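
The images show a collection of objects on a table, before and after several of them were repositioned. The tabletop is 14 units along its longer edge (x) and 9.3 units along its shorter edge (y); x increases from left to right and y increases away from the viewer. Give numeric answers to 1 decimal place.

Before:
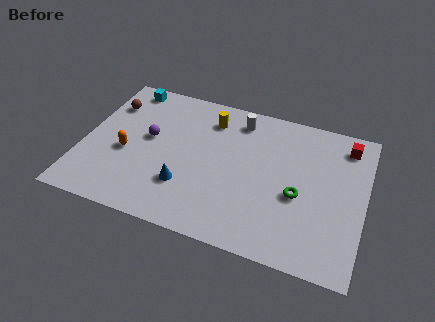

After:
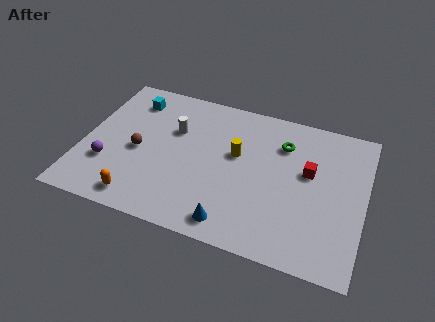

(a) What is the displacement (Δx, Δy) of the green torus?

(-1.0, 3.0)

From the two frames, the green torus sits at roughly (10.8, 3.9) before and (9.8, 6.9) after.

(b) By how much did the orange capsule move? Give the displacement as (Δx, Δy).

(1.0, -2.7)

The orange capsule was at about (2.2, 3.9) and moved to about (3.2, 1.2).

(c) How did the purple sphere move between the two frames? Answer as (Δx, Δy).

(-1.8, -2.3)

The purple sphere started near (3.2, 5.2) and ended near (1.4, 2.9).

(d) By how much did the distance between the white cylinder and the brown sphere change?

-4.1

They were about 6.6 units apart before and 2.5 after — 4.1 units closer together.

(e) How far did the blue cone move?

2.9

From (5.3, 2.7) to (7.8, 1.2), the blue cone covered √(2.5² + 1.5²) ≈ 2.9 units.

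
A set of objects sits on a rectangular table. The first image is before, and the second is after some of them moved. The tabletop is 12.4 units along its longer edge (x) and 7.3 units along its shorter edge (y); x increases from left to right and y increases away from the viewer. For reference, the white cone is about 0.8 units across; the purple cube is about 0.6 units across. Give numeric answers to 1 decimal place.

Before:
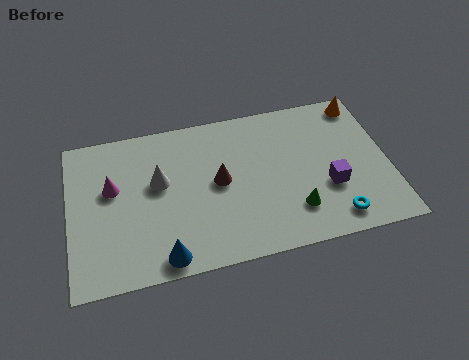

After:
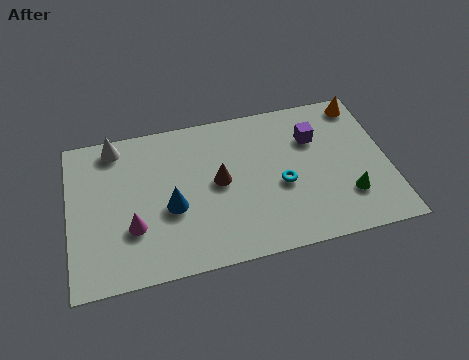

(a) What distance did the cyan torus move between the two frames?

2.8

From (10.1, 1.1) to (8.2, 3.1), the cyan torus covered √(1.9² + 2.0²) ≈ 2.8 units.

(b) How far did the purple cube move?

2.5

The purple cube was near (10.0, 2.6) before and (9.6, 5.1) after, so it travelled √(0.4² + 2.5²) ≈ 2.5 units.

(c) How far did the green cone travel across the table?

2.1

The green cone moved from about (8.6, 1.8) to (10.7, 2.0), a distance of √(2.1² + 0.2²) ≈ 2.1.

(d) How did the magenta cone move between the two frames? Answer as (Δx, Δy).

(0.7, -2.0)

From the two frames, the magenta cone sits at roughly (1.7, 4.4) before and (2.4, 2.4) after.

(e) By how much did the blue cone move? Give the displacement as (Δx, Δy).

(0.4, 2.2)

The blue cone was at about (3.5, 0.8) and moved to about (3.9, 3.0).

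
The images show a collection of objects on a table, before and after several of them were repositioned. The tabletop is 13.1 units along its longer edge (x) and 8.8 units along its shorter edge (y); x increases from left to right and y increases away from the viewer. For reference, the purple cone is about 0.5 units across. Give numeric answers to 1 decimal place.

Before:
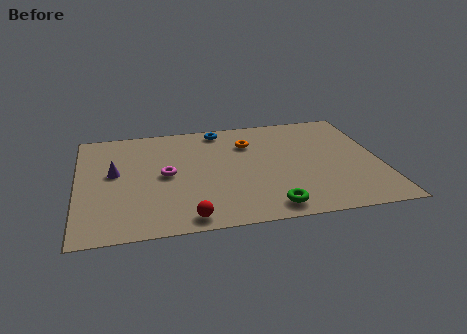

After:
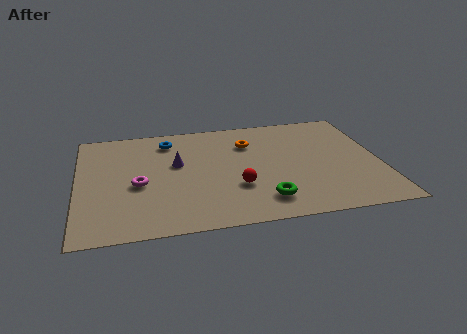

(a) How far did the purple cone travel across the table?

2.7

From (1.6, 4.9) to (4.3, 5.2), the purple cone covered √(2.7² + 0.3²) ≈ 2.7 units.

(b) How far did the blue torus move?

2.4

The blue torus was near (6.3, 7.8) before and (4.0, 7.2) after, so it travelled √(2.3² + 0.6²) ≈ 2.4 units.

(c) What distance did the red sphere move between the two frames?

3.0

The red sphere moved from about (4.6, 0.9) to (6.8, 2.9), a distance of √(2.2² + 2.0²) ≈ 3.0.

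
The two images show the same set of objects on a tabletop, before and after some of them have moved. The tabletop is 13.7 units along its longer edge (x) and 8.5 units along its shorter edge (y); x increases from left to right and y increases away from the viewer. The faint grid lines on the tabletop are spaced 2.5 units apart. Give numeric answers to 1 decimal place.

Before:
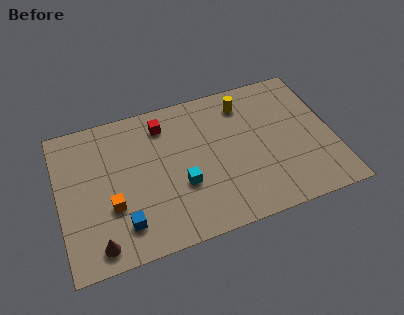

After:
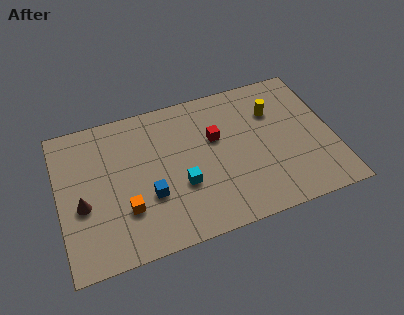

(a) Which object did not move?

the cyan cube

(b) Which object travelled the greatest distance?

the red cube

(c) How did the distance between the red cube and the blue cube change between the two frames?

-1.4

They were about 5.6 units apart before and 4.2 after — 1.4 units closer together.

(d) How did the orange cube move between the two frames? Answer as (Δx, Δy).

(0.7, -0.4)

The orange cube started near (2.5, 3.0) and ended near (3.2, 2.6).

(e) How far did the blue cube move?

1.8

From (3.0, 1.8) to (4.4, 3.0), the blue cube covered √(1.4² + 1.2²) ≈ 1.8 units.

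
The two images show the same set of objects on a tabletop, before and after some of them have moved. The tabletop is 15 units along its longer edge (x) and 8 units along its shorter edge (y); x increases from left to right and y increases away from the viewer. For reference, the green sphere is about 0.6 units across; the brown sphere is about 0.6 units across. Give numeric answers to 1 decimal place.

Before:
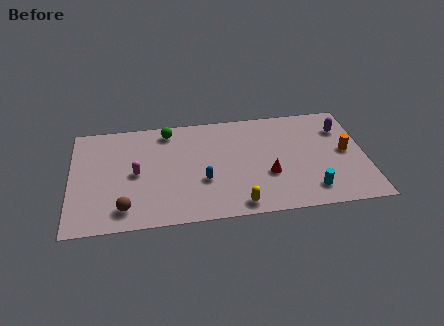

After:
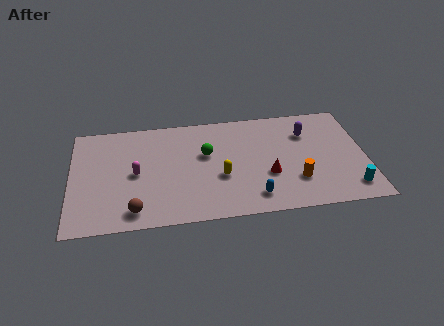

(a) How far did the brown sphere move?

0.5

From (2.7, 1.4) to (3.2, 1.2), the brown sphere covered √(0.5² + 0.2²) ≈ 0.5 units.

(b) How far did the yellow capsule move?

2.3

The yellow capsule was near (8.4, 0.9) before and (7.6, 3.1) after, so it travelled √(0.8² + 2.2²) ≈ 2.3 units.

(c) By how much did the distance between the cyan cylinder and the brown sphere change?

+1.5

The distance was about 9.4 in the first image and 10.9 in the second, so they moved 1.5 units further apart.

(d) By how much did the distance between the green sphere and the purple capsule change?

-3.7

They were about 9.0 units apart before and 5.3 after — 3.7 units closer together.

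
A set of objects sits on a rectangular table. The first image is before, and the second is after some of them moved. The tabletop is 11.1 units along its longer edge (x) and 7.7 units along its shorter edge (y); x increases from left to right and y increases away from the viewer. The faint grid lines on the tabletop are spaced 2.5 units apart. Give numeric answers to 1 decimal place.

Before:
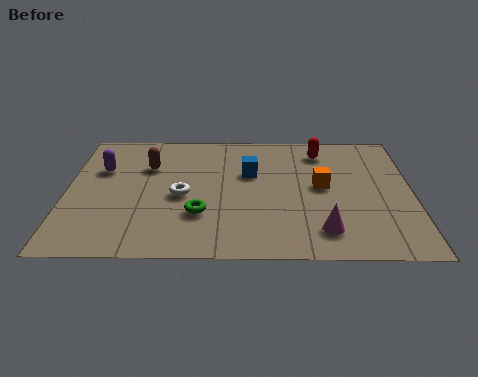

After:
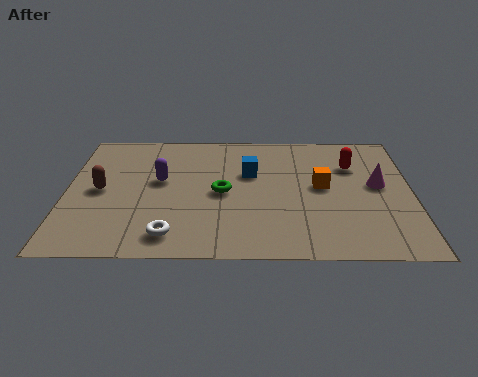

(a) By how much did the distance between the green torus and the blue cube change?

-1.5

Before: roughly 3.0 units apart; after: 1.5. That's 1.5 units closer together.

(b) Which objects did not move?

the orange cube and the blue cube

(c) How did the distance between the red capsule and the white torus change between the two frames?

+1.9

The distance was about 5.3 in the first image and 7.2 in the second, so they moved 1.9 units further apart.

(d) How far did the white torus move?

2.3

The white torus was near (3.7, 3.5) before and (3.4, 1.2) after, so it travelled √(0.3² + 2.3²) ≈ 2.3 units.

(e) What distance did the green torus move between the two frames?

1.5

The green torus moved from about (4.3, 2.4) to (5.0, 3.7), a distance of √(0.7² + 1.3²) ≈ 1.5.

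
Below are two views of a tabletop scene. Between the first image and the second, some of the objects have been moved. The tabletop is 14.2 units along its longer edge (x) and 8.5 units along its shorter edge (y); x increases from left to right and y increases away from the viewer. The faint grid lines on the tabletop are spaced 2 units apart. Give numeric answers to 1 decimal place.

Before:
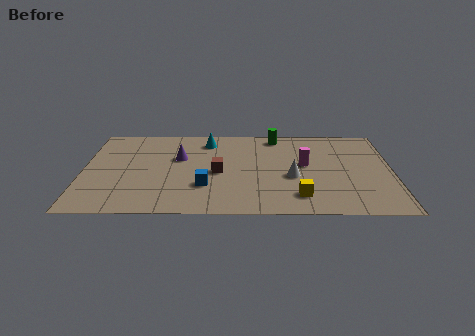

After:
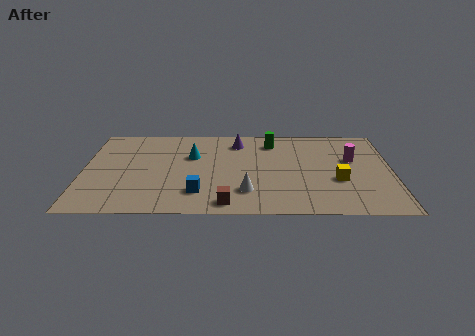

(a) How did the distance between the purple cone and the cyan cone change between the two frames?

+0.4

The distance was about 2.1 in the first image and 2.5 in the second, so they moved 0.4 units further apart.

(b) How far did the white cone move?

2.5

The white cone moved from about (9.6, 3.5) to (7.5, 2.1), a distance of √(2.1² + 1.4²) ≈ 2.5.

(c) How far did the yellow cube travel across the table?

2.3

The yellow cube was near (9.9, 1.7) before and (11.7, 3.2) after, so it travelled √(1.8² + 1.5²) ≈ 2.3 units.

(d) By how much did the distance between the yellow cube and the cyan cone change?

+0.3

Before: roughly 6.8 units apart; after: 7.1. That's 0.3 units further apart.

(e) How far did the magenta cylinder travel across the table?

2.3

From (10.2, 4.7) to (12.4, 5.2), the magenta cylinder covered √(2.2² + 0.5²) ≈ 2.3 units.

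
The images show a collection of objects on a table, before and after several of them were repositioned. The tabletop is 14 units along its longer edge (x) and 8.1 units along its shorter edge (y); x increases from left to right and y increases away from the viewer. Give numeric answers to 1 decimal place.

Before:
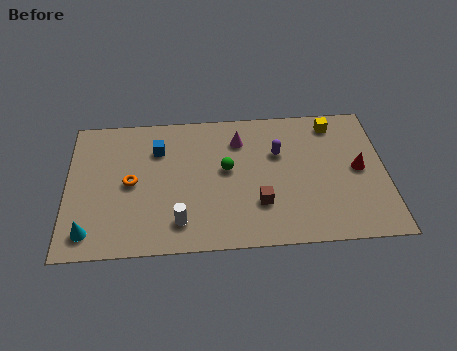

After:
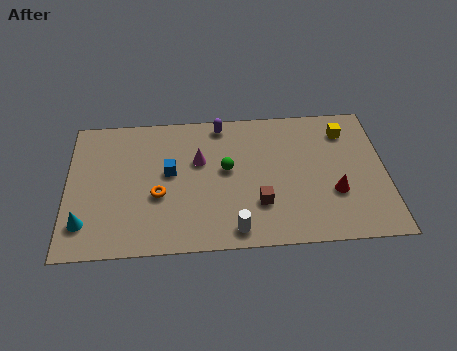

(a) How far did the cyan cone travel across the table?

0.5

From (1.0, 1.3) to (0.8, 1.8), the cyan cone covered √(0.2² + 0.5²) ≈ 0.5 units.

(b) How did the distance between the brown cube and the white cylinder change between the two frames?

-1.8

The distance was about 3.6 in the first image and 1.8 in the second, so they moved 1.8 units closer together.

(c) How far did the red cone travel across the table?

1.7

The red cone was near (12.8, 4.1) before and (11.7, 2.8) after, so it travelled √(1.1² + 1.3²) ≈ 1.7 units.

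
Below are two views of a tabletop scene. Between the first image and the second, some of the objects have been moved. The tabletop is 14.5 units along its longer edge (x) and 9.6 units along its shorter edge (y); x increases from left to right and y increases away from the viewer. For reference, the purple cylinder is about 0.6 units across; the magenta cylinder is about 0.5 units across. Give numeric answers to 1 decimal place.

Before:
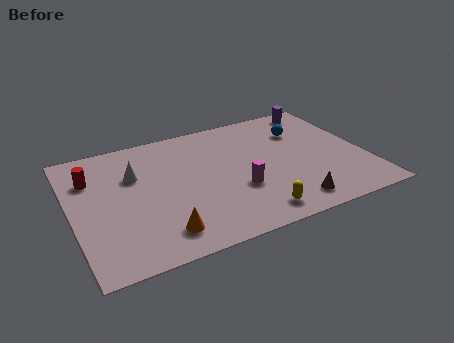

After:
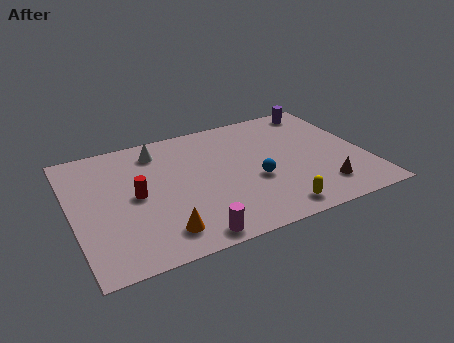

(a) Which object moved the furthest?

the blue sphere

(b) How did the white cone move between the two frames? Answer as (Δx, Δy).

(1.3, 1.5)

From the two frames, the white cone sits at roughly (3.2, 6.4) before and (4.5, 7.9) after.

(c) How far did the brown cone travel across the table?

1.8

The brown cone moved from about (10.3, 1.4) to (12.0, 2.0), a distance of √(1.7² + 0.6²) ≈ 1.8.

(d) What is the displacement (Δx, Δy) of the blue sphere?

(-2.8, -3.1)

From the two frames, the blue sphere sits at roughly (11.7, 6.9) before and (8.9, 3.8) after.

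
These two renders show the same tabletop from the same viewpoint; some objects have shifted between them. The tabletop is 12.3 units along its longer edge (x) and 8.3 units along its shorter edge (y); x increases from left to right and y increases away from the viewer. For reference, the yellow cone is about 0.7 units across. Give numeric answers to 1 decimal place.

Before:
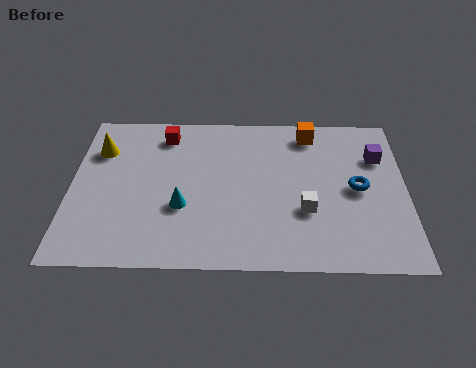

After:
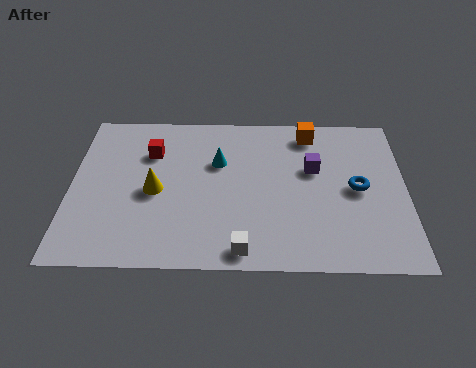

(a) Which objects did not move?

the orange cube and the blue torus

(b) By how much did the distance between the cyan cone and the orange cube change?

-2.4

Before: roughly 6.2 units apart; after: 3.8. That's 2.4 units closer together.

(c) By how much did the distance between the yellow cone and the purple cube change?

-4.4

They were about 10.3 units apart before and 5.9 after — 4.4 units closer together.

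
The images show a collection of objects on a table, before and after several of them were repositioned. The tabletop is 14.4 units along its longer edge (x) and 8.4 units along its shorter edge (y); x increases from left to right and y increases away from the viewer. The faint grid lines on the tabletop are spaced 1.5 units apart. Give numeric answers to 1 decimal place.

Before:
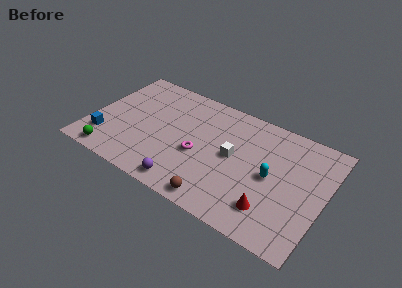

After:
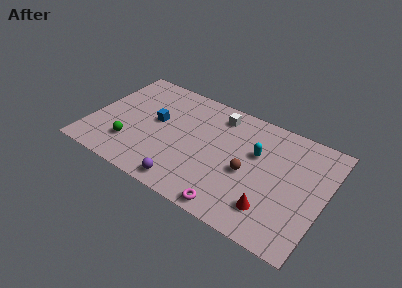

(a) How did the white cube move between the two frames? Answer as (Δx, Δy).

(-1.3, 2.6)

The white cube was at about (8.8, 4.4) and moved to about (7.5, 7.0).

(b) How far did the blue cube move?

3.9

From (1.1, 2.0) to (3.9, 4.7), the blue cube covered √(2.8² + 2.7²) ≈ 3.9 units.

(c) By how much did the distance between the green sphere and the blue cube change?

+1.5

Before: roughly 1.3 units apart; after: 2.8. That's 1.5 units further apart.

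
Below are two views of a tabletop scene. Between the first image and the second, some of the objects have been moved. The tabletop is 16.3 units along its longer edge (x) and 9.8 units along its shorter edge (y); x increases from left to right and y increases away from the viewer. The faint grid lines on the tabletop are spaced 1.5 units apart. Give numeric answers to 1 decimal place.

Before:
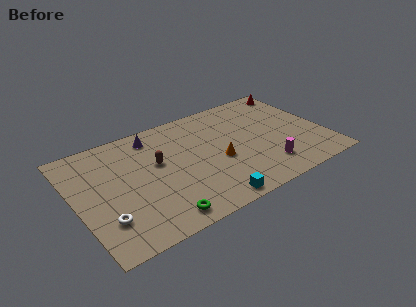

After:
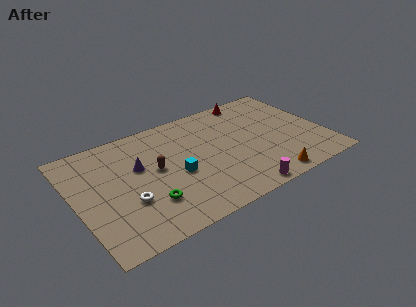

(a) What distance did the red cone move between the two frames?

3.1

The red cone moved from about (15.4, 8.6) to (12.3, 8.9), a distance of √(3.1² + 0.3²) ≈ 3.1.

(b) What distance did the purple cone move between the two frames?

2.6

From (5.5, 8.3) to (4.2, 6.0), the purple cone covered √(1.3² + 2.3²) ≈ 2.6 units.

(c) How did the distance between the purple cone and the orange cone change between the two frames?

+3.6

Before: roughly 5.6 units apart; after: 9.2. That's 3.6 units further apart.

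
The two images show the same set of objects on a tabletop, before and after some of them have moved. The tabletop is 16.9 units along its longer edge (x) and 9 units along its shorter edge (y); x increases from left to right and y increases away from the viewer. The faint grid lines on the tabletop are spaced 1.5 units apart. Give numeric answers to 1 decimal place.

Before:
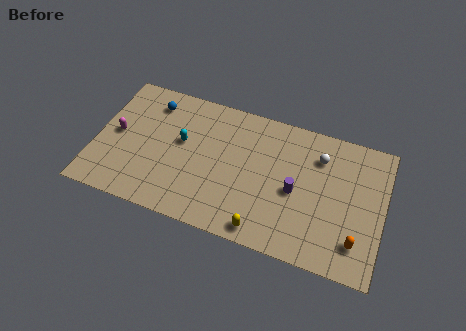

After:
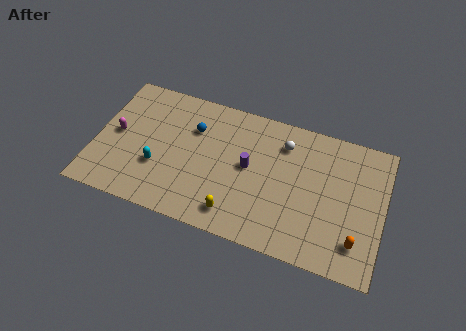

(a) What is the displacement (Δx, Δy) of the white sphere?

(-2.1, 0.2)

From the two frames, the white sphere sits at roughly (13.0, 6.8) before and (10.9, 7.0) after.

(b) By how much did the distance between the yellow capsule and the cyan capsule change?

-1.7

Before: roughly 6.7 units apart; after: 5.0. That's 1.7 units closer together.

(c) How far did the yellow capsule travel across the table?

1.8

From (10.2, 1.0) to (8.5, 1.5), the yellow capsule covered √(1.7² + 0.5²) ≈ 1.8 units.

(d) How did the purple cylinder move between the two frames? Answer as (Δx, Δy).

(-2.8, 0.7)

The purple cylinder started near (11.8, 4.1) and ended near (9.0, 4.8).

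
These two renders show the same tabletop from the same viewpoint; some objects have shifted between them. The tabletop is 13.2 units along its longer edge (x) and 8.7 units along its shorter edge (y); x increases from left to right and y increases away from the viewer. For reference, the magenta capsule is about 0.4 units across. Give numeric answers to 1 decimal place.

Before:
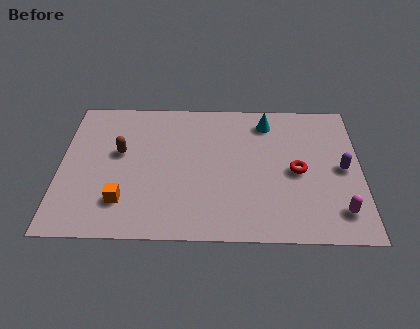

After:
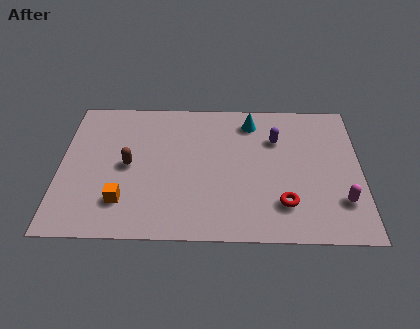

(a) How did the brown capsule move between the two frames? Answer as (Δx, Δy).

(0.4, -0.8)

From the two frames, the brown capsule sits at roughly (2.6, 5.1) before and (3.0, 4.3) after.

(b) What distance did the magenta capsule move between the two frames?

0.6

The magenta capsule was near (12.2, 1.7) before and (12.3, 2.3) after, so it travelled √(0.1² + 0.6²) ≈ 0.6 units.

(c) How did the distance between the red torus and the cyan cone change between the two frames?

+1.9

Before: roughly 3.4 units apart; after: 5.3. That's 1.9 units further apart.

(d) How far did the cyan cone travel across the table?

0.7

From (9.1, 7.2) to (8.4, 7.2), the cyan cone covered √(0.7² + 0.0²) ≈ 0.7 units.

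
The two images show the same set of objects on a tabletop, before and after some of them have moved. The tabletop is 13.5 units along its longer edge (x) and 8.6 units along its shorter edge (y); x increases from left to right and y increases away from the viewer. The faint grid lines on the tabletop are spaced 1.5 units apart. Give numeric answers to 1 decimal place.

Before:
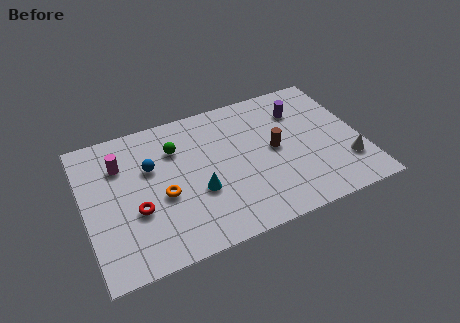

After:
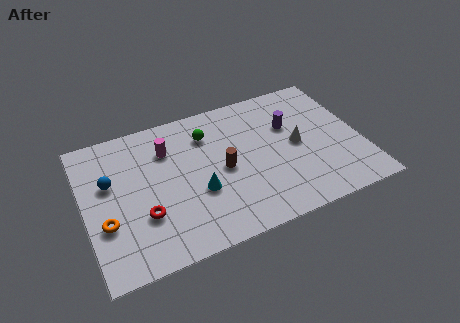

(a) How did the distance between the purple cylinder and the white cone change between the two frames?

-3.2

They were about 4.5 units apart before and 1.3 after — 3.2 units closer together.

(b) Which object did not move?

the cyan cone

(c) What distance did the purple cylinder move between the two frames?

1.0

The purple cylinder moved from about (10.8, 6.4) to (10.2, 5.6), a distance of √(0.6² + 0.8²) ≈ 1.0.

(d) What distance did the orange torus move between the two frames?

2.9

From (3.7, 3.6) to (0.9, 3.0), the orange torus covered √(2.8² + 0.6²) ≈ 2.9 units.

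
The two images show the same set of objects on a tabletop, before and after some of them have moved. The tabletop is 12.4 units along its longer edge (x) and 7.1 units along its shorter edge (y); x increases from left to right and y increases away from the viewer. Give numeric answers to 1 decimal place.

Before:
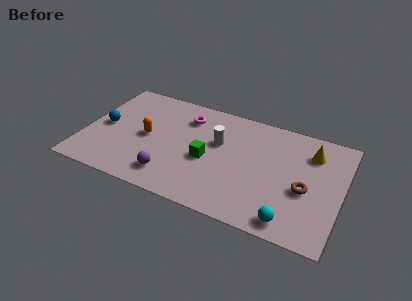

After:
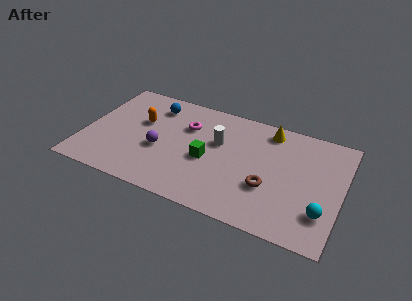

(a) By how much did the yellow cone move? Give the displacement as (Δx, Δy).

(-2.1, 0.7)

From the two frames, the yellow cone sits at roughly (10.8, 5.4) before and (8.7, 6.1) after.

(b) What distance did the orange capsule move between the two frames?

1.0

The orange capsule was near (3.0, 3.5) before and (2.6, 4.4) after, so it travelled √(0.4² + 0.9²) ≈ 1.0 units.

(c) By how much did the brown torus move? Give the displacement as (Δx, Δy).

(-1.7, -0.5)

From the two frames, the brown torus sits at roughly (10.7, 3.0) before and (9.0, 2.5) after.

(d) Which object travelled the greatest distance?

the blue sphere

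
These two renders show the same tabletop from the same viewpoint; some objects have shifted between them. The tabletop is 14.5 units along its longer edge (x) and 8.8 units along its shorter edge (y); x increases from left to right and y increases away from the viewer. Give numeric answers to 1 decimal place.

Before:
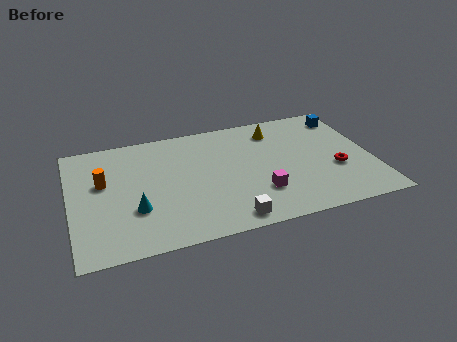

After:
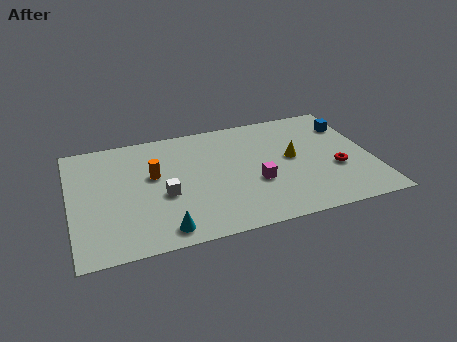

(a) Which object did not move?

the red torus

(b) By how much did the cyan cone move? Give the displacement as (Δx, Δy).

(1.2, -1.8)

The cyan cone was at about (3.0, 2.9) and moved to about (4.2, 1.1).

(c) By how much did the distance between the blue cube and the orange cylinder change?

-2.4

The distance was about 12.2 in the first image and 9.8 in the second, so they moved 2.4 units closer together.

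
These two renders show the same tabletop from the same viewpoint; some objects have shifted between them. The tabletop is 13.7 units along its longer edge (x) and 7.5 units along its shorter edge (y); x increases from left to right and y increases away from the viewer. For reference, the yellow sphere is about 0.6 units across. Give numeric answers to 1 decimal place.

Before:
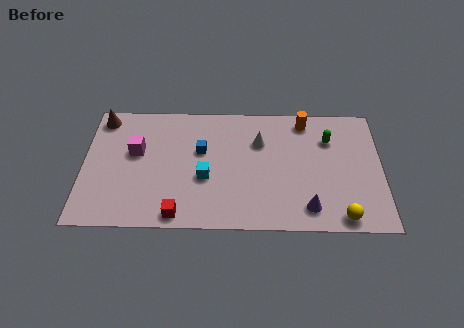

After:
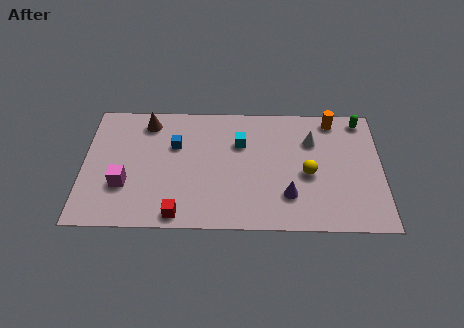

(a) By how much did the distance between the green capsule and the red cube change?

+1.9

The distance was about 8.3 in the first image and 10.2 in the second, so they moved 1.9 units further apart.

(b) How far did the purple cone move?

1.1

The purple cone moved from about (10.3, 1.3) to (9.4, 2.0), a distance of √(0.9² + 0.7²) ≈ 1.1.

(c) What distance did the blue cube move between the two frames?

1.2

The blue cube moved from about (5.4, 4.6) to (4.2, 4.9), a distance of √(1.2² + 0.3²) ≈ 1.2.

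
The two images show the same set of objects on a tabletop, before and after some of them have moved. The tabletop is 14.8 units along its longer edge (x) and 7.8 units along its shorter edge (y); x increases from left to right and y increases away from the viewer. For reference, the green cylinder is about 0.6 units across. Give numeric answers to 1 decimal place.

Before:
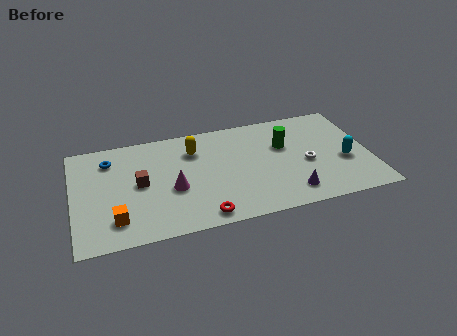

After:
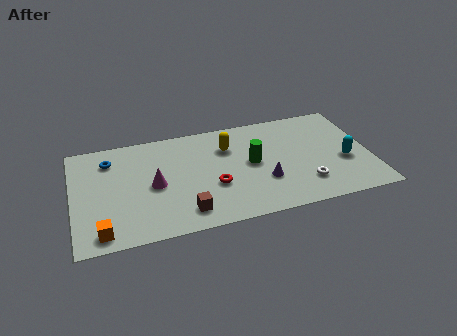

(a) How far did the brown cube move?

3.3

The brown cube moved from about (3.3, 4.0) to (5.4, 1.4), a distance of √(2.1² + 2.6²) ≈ 3.3.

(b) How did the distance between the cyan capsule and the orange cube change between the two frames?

+0.8

They were about 11.6 units apart before and 12.4 after — 0.8 units further apart.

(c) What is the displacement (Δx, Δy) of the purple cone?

(-1.2, 1.2)

The purple cone started near (10.6, 1.4) and ended near (9.4, 2.6).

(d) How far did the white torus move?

1.5

From (11.6, 3.4) to (11.4, 1.9), the white torus covered √(0.2² + 1.5²) ≈ 1.5 units.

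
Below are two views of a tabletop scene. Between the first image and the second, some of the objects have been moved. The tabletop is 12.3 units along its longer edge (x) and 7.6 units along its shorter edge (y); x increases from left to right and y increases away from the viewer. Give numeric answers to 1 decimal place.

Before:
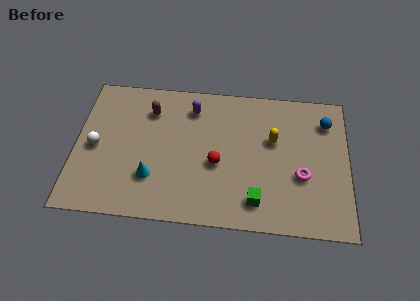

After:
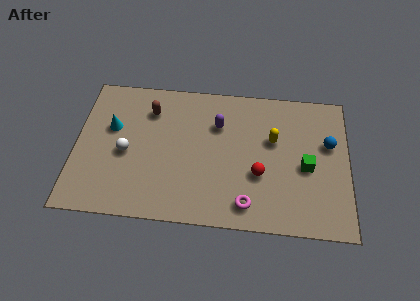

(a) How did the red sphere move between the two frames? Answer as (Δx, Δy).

(1.9, -0.4)

The red sphere started near (6.4, 3.2) and ended near (8.3, 2.8).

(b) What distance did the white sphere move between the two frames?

1.4

From (0.9, 3.6) to (2.3, 3.4), the white sphere covered √(1.4² + 0.2²) ≈ 1.4 units.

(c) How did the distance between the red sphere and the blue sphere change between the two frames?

-2.0

The distance was about 5.6 in the first image and 3.6 in the second, so they moved 2.0 units closer together.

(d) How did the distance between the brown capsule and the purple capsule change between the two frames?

+1.2

Before: roughly 1.9 units apart; after: 3.1. That's 1.2 units further apart.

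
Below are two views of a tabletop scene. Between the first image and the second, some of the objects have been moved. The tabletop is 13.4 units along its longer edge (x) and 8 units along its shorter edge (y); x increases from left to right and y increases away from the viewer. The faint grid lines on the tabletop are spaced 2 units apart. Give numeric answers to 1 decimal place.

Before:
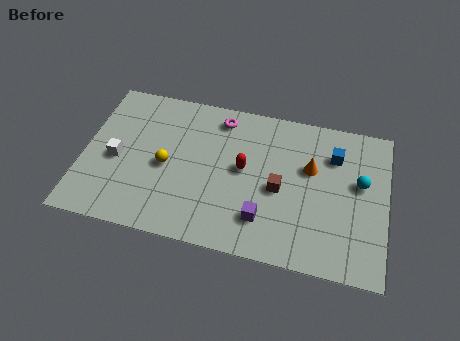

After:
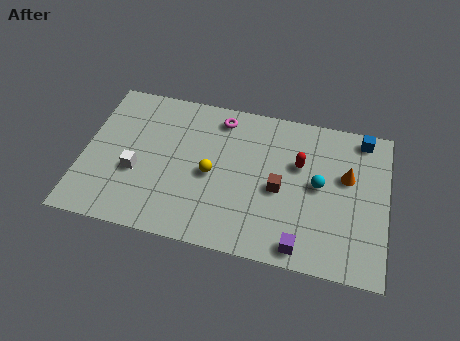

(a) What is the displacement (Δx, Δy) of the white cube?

(0.9, -0.5)

The white cube was at about (1.5, 3.6) and moved to about (2.4, 3.1).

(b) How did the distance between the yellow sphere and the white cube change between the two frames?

+1.2

They were about 2.2 units apart before and 3.4 after — 1.2 units further apart.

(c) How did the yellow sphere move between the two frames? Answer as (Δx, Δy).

(2.0, 0.0)

From the two frames, the yellow sphere sits at roughly (3.7, 3.7) before and (5.7, 3.7) after.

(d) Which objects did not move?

the magenta torus and the brown cube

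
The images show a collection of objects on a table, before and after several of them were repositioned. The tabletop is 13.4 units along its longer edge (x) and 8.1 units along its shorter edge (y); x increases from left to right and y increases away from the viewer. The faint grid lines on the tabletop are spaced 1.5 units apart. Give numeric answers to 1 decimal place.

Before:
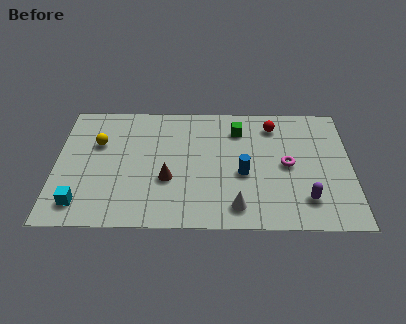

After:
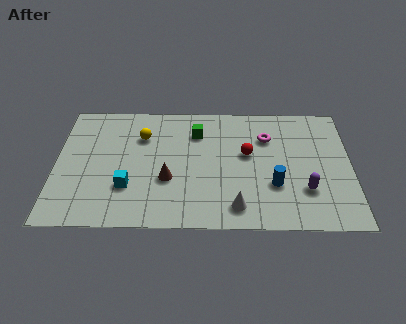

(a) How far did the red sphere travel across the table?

2.2

The red sphere moved from about (9.9, 6.6) to (8.7, 4.7), a distance of √(1.2² + 1.9²) ≈ 2.2.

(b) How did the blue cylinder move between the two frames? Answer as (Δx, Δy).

(1.4, -0.7)

From the two frames, the blue cylinder sits at roughly (8.5, 3.4) before and (9.9, 2.7) after.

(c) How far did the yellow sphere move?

2.1

The yellow sphere moved from about (1.9, 5.3) to (3.9, 5.8), a distance of √(2.0² + 0.5²) ≈ 2.1.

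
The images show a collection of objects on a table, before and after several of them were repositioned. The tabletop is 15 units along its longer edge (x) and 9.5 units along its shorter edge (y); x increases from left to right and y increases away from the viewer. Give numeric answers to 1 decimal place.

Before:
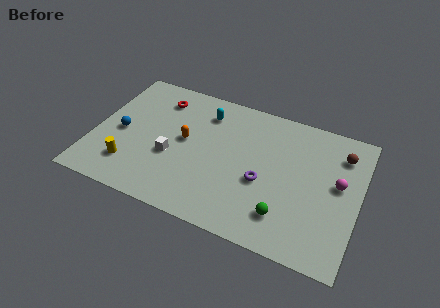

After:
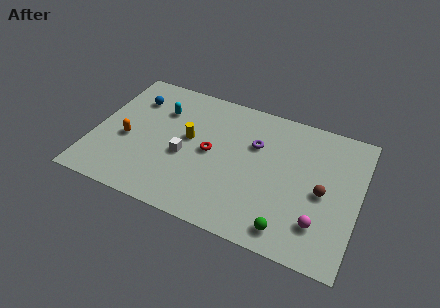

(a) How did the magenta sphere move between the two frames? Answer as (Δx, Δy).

(-0.8, -3.0)

The magenta sphere started near (13.8, 5.3) and ended near (13.0, 2.3).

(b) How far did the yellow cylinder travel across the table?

4.3

The yellow cylinder was near (2.3, 2.2) before and (5.3, 5.3) after, so it travelled √(3.0² + 3.1²) ≈ 4.3 units.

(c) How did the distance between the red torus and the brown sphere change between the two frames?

-4.1

Before: roughly 10.5 units apart; after: 6.4. That's 4.1 units closer together.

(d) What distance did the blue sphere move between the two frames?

2.7

The blue sphere was near (1.5, 4.4) before and (1.9, 7.1) after, so it travelled √(0.4² + 2.7²) ≈ 2.7 units.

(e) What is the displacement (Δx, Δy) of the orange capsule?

(-3.2, -1.1)

The orange capsule was at about (5.1, 5.1) and moved to about (1.9, 4.0).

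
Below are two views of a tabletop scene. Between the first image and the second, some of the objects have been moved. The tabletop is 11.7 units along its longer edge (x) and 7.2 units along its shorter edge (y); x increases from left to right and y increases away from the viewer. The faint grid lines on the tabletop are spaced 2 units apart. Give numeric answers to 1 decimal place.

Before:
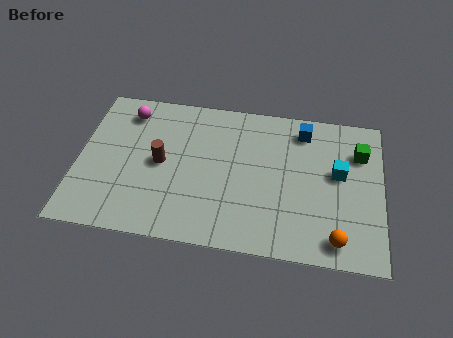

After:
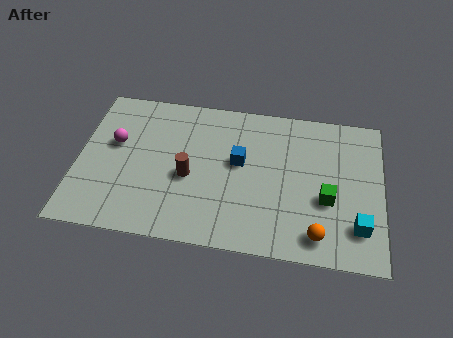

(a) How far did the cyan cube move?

2.5

The cyan cube moved from about (10.0, 4.1) to (10.8, 1.7), a distance of √(0.8² + 2.4²) ≈ 2.5.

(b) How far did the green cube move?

2.7

From (10.8, 5.2) to (9.6, 2.8), the green cube covered √(1.2² + 2.4²) ≈ 2.7 units.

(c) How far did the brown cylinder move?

1.2

The brown cylinder was near (3.2, 3.6) before and (4.3, 3.1) after, so it travelled √(1.1² + 0.5²) ≈ 1.2 units.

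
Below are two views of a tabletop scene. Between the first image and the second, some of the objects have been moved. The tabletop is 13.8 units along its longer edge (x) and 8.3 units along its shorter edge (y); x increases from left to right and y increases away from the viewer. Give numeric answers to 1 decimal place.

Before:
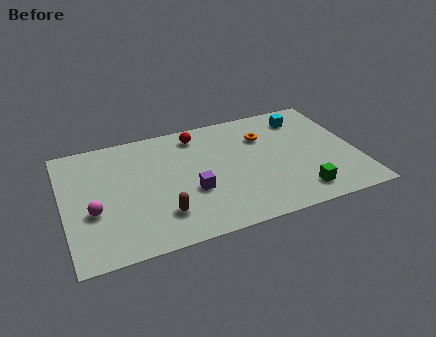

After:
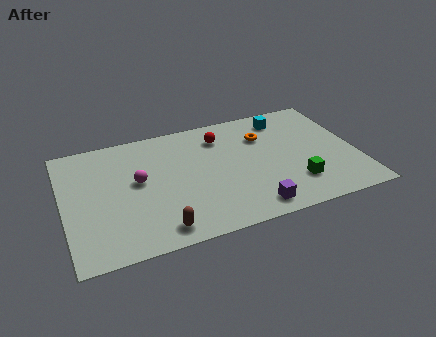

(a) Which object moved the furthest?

the purple cube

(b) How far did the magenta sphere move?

2.6

The magenta sphere was near (1.3, 3.2) before and (3.5, 4.6) after, so it travelled √(2.2² + 1.4²) ≈ 2.6 units.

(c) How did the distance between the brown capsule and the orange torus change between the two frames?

+0.7

The distance was about 6.5 in the first image and 7.2 in the second, so they moved 0.7 units further apart.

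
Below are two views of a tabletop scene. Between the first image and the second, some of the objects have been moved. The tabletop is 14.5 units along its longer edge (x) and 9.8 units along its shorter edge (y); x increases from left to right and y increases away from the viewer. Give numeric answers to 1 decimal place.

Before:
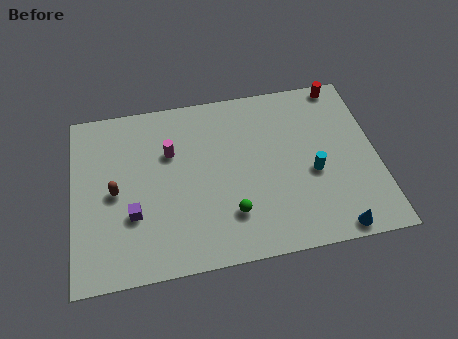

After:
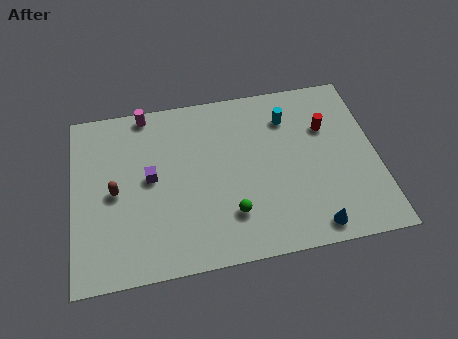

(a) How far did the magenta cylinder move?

2.7

The magenta cylinder was near (4.7, 6.5) before and (3.6, 9.0) after, so it travelled √(1.1² + 2.5²) ≈ 2.7 units.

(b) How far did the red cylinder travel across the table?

2.6

From (13.1, 9.0) to (12.2, 6.6), the red cylinder covered √(0.9² + 2.4²) ≈ 2.6 units.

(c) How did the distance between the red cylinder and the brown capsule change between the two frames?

-1.5

Before: roughly 11.9 units apart; after: 10.4. That's 1.5 units closer together.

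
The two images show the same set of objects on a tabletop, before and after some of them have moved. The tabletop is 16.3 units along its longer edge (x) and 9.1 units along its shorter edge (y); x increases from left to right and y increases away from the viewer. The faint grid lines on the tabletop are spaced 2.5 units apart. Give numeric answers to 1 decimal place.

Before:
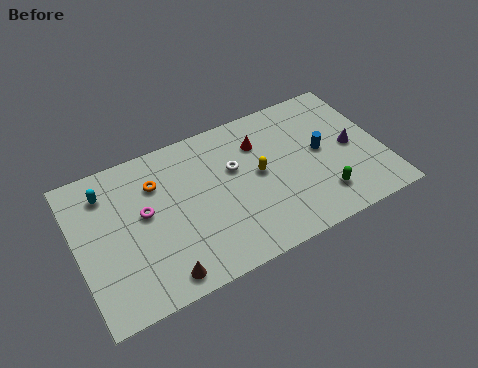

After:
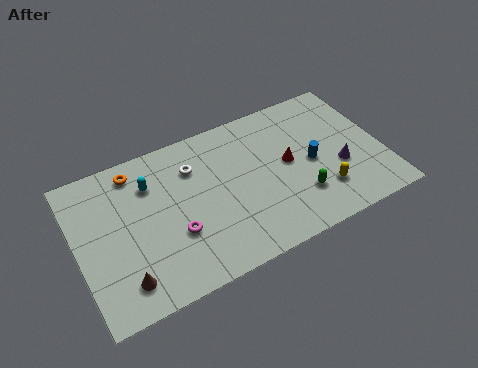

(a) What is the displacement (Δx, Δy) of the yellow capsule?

(3.1, -2.5)

From the two frames, the yellow capsule sits at roughly (9.7, 4.8) before and (12.8, 2.3) after.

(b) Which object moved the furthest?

the yellow capsule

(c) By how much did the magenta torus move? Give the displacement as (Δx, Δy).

(1.4, -1.9)

From the two frames, the magenta torus sits at roughly (3.6, 5.1) before and (5.0, 3.2) after.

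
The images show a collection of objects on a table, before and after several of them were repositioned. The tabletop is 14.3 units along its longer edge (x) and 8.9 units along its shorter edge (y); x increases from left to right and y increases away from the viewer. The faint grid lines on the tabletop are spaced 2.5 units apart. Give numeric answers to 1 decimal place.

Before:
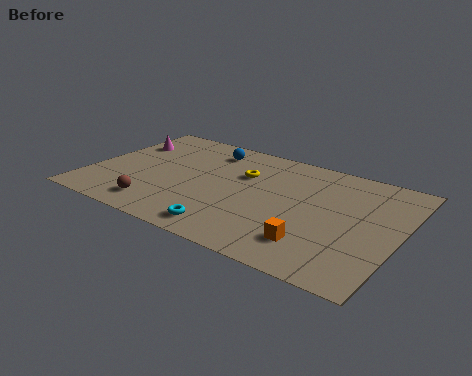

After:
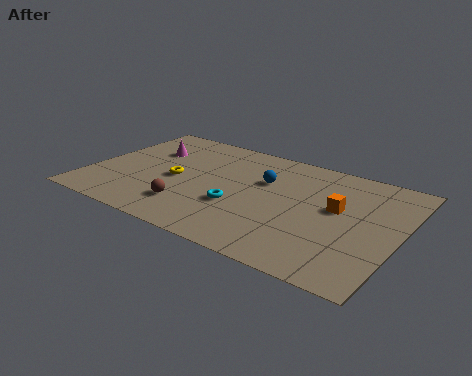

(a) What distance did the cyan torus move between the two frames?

2.0

From (7.0, 1.2) to (7.1, 3.2), the cyan torus covered √(0.1² + 2.0²) ≈ 2.0 units.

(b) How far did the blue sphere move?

3.3

The blue sphere moved from about (5.0, 7.3) to (7.9, 5.8), a distance of √(2.9² + 1.5²) ≈ 3.3.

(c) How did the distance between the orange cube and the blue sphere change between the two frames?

-4.3

Before: roughly 7.9 units apart; after: 3.6. That's 4.3 units closer together.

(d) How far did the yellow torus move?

3.4

The yellow torus moved from about (6.9, 5.9) to (4.0, 4.1), a distance of √(2.9² + 1.8²) ≈ 3.4.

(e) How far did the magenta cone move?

1.2

From (1.1, 6.3) to (2.3, 6.1), the magenta cone covered √(1.2² + 0.2²) ≈ 1.2 units.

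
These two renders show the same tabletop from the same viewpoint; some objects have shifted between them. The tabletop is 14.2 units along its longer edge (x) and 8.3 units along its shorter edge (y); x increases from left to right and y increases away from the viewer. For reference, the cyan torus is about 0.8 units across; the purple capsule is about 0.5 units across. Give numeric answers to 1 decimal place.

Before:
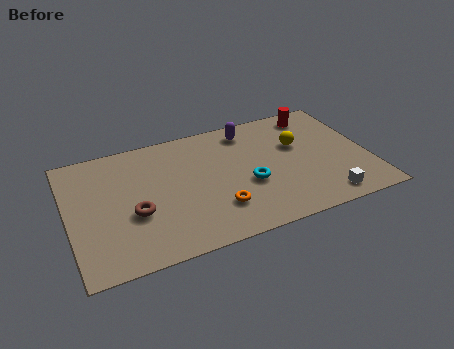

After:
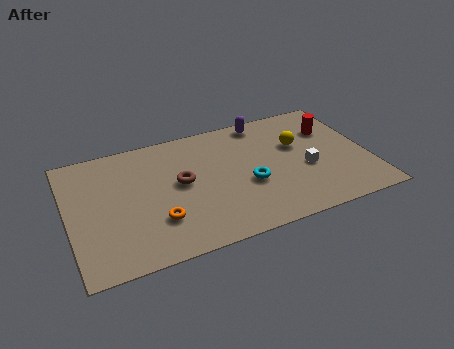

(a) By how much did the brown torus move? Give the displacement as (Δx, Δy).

(2.3, 1.3)

From the two frames, the brown torus sits at roughly (3.0, 3.2) before and (5.3, 4.5) after.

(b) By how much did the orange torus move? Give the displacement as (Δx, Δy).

(-2.8, 0.2)

The orange torus was at about (6.8, 2.2) and moved to about (4.0, 2.4).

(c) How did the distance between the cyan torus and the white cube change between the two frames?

-1.2

They were about 4.0 units apart before and 2.8 after — 1.2 units closer together.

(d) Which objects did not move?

the cyan torus and the yellow sphere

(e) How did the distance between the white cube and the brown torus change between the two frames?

-3.0

They were about 9.0 units apart before and 6.0 after — 3.0 units closer together.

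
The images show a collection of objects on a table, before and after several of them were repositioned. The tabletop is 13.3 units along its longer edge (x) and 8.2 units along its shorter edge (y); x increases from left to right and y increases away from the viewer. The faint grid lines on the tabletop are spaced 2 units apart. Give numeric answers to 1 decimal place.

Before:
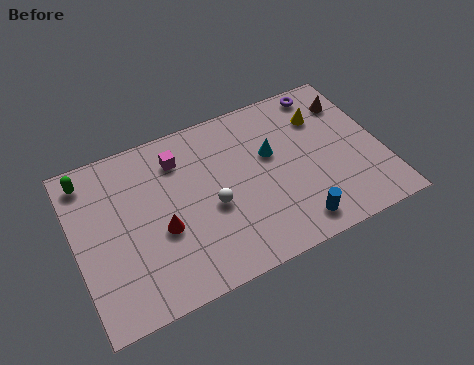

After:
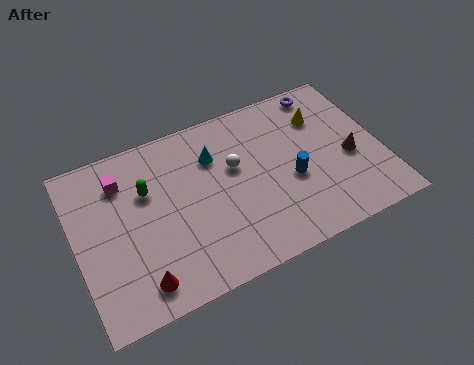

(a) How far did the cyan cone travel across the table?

2.6

From (8.6, 5.0) to (6.2, 5.9), the cyan cone covered √(2.4² + 0.9²) ≈ 2.6 units.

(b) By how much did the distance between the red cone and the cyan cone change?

+0.7

Before: roughly 5.3 units apart; after: 6.0. That's 0.7 units further apart.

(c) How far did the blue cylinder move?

2.2

From (9.1, 1.2) to (9.3, 3.4), the blue cylinder covered √(0.2² + 2.2²) ≈ 2.2 units.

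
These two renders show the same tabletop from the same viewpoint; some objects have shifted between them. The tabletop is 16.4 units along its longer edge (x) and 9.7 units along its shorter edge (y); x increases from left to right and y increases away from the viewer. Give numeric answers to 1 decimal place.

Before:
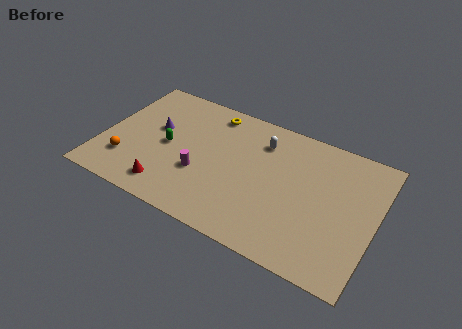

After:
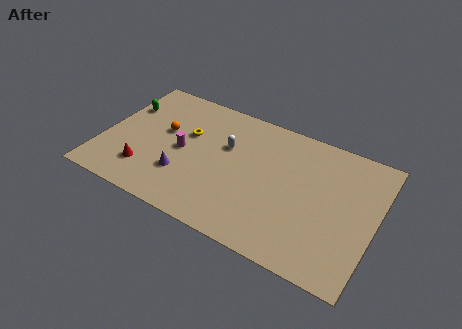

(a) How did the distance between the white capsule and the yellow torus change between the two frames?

-0.9

The distance was about 3.3 in the first image and 2.4 in the second, so they moved 0.9 units closer together.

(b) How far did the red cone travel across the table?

1.7

The red cone was near (4.4, 1.6) before and (2.9, 2.3) after, so it travelled √(1.5² + 0.7²) ≈ 1.7 units.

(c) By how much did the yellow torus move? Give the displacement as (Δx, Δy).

(-1.2, -2.3)

The yellow torus started near (6.1, 8.4) and ended near (4.9, 6.1).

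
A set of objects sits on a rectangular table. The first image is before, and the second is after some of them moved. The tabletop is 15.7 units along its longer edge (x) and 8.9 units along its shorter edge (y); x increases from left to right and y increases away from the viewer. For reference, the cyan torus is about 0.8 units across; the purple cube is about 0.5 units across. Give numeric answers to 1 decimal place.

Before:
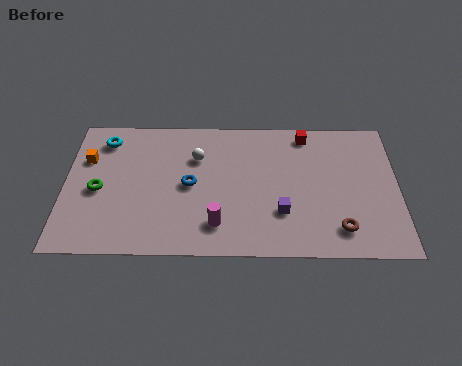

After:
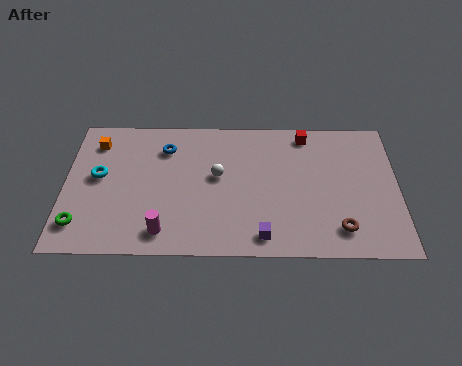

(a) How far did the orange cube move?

1.2

From (1.0, 6.0) to (1.4, 7.1), the orange cube covered √(0.4² + 1.1²) ≈ 1.2 units.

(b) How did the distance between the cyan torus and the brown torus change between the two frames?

-0.7

They were about 12.4 units apart before and 11.7 after — 0.7 units closer together.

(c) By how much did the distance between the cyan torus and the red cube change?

+0.6

The distance was about 9.6 in the first image and 10.2 in the second, so they moved 0.6 units further apart.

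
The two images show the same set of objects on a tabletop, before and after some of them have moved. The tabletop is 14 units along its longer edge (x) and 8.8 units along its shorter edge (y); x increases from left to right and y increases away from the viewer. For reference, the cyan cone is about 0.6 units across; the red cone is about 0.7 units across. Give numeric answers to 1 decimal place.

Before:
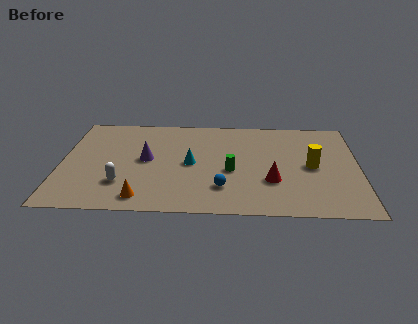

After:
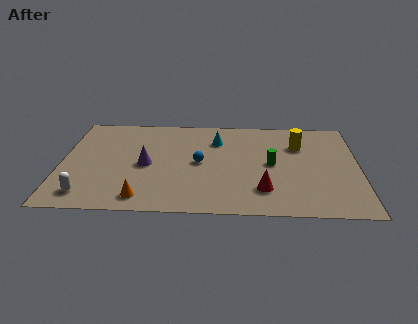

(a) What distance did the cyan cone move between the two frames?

2.5

The cyan cone was near (6.1, 4.3) before and (7.3, 6.5) after, so it travelled √(1.2² + 2.2²) ≈ 2.5 units.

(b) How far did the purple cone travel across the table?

0.5

The purple cone was near (4.0, 4.6) before and (4.0, 4.1) after, so it travelled √(0.0² + 0.5²) ≈ 0.5 units.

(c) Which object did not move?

the orange cone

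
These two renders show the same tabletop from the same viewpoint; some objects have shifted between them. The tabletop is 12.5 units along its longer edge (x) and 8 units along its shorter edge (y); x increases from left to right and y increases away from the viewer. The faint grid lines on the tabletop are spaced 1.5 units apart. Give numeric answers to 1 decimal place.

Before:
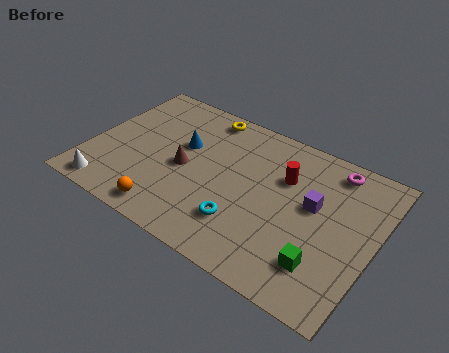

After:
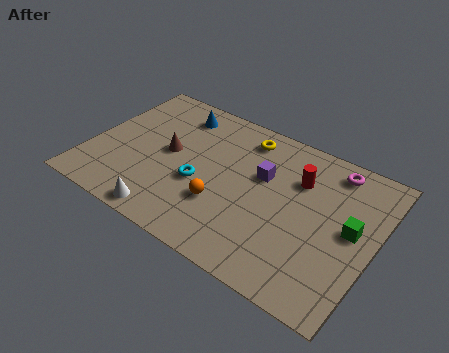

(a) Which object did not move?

the magenta torus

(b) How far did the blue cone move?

1.8

The blue cone was near (3.9, 4.9) before and (3.3, 6.6) after, so it travelled √(0.6² + 1.7²) ≈ 1.8 units.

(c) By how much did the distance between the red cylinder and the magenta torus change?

-0.6

They were about 2.4 units apart before and 1.8 after — 0.6 units closer together.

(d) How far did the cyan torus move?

2.4

The cyan torus moved from about (7.1, 2.1) to (5.0, 3.2), a distance of √(2.1² + 1.1²) ≈ 2.4.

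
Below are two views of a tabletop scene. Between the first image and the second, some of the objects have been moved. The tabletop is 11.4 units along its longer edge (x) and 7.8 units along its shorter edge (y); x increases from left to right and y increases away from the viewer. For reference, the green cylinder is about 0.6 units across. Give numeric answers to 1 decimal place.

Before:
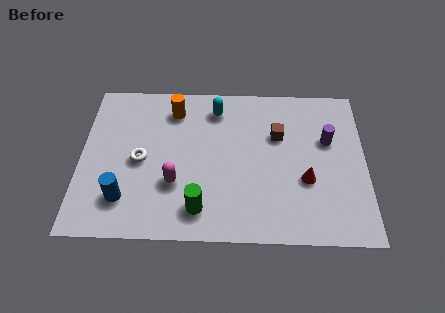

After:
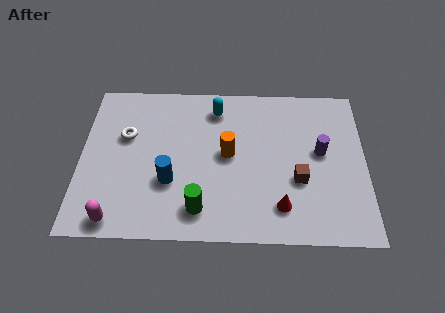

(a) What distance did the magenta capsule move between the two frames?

2.9

The magenta capsule moved from about (3.8, 2.6) to (1.5, 0.8), a distance of √(2.3² + 1.8²) ≈ 2.9.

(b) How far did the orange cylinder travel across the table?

3.1

The orange cylinder was near (3.7, 6.3) before and (5.9, 4.1) after, so it travelled √(2.2² + 2.2²) ≈ 3.1 units.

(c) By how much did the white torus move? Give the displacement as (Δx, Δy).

(-0.6, 1.2)

The white torus started near (2.4, 3.7) and ended near (1.8, 4.9).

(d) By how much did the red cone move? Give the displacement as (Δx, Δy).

(-1.0, -1.3)

The red cone was at about (9.0, 2.9) and moved to about (8.0, 1.6).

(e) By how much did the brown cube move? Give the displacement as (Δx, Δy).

(0.8, -2.2)

From the two frames, the brown cube sits at roughly (7.9, 5.1) before and (8.7, 2.9) after.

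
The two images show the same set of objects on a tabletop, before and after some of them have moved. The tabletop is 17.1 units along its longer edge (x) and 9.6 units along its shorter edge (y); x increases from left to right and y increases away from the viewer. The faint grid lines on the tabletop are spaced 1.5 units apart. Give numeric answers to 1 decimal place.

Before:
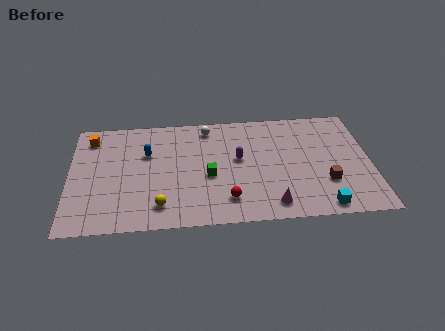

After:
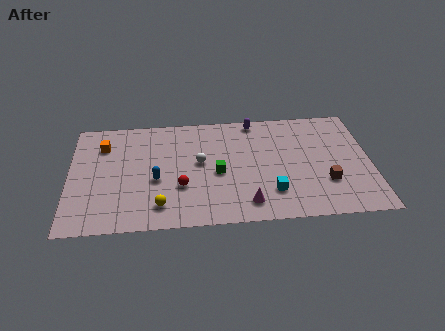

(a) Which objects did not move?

the yellow sphere and the brown cube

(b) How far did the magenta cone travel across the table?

1.4

The magenta cone was near (11.4, 1.4) before and (10.0, 1.6) after, so it travelled √(1.4² + 0.2²) ≈ 1.4 units.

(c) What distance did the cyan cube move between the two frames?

3.1

The cyan cube moved from about (14.2, 1.0) to (11.4, 2.4), a distance of √(2.8² + 1.4²) ≈ 3.1.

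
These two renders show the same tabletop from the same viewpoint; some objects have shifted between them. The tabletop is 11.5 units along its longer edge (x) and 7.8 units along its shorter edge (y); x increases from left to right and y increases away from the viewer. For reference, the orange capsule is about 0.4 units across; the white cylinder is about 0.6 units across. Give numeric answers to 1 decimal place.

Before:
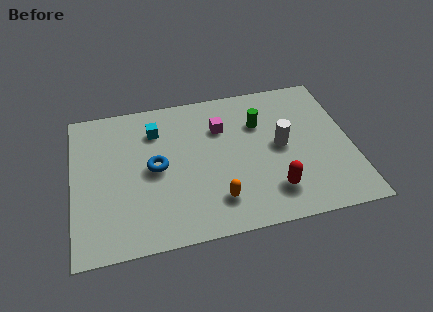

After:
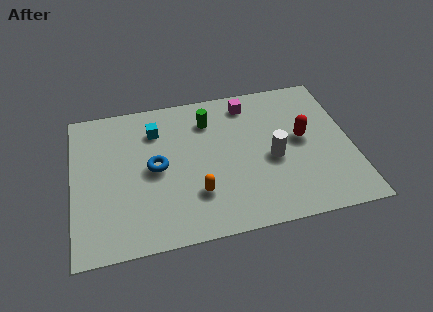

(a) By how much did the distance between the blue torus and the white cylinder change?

-0.4

They were about 5.2 units apart before and 4.8 after — 0.4 units closer together.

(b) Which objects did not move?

the blue torus and the cyan cube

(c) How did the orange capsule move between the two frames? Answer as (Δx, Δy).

(-0.8, 0.5)

From the two frames, the orange capsule sits at roughly (5.8, 1.7) before and (5.0, 2.2) after.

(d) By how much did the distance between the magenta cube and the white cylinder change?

+0.5

Before: roughly 2.8 units apart; after: 3.3. That's 0.5 units further apart.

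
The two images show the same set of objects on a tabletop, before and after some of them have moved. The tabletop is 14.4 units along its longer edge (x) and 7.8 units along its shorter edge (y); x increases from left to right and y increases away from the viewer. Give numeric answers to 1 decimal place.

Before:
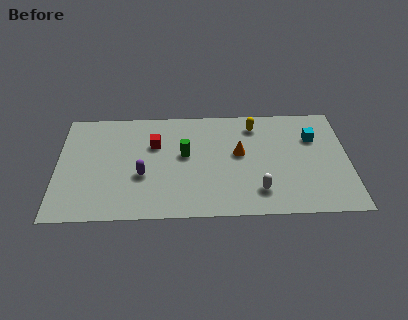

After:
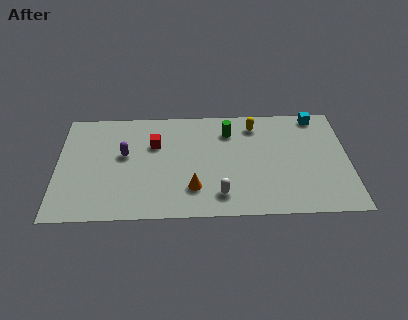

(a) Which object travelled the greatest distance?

the orange cone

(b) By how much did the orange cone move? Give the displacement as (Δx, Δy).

(-2.3, -2.4)

The orange cone was at about (9.0, 4.4) and moved to about (6.7, 2.0).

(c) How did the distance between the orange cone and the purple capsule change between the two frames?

-0.8

Before: roughly 5.0 units apart; after: 4.2. That's 0.8 units closer together.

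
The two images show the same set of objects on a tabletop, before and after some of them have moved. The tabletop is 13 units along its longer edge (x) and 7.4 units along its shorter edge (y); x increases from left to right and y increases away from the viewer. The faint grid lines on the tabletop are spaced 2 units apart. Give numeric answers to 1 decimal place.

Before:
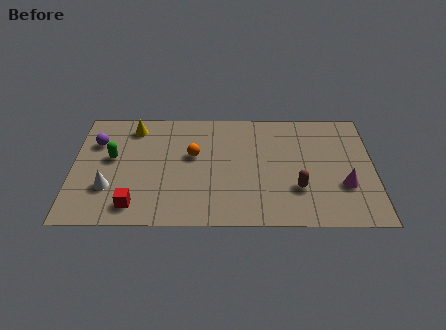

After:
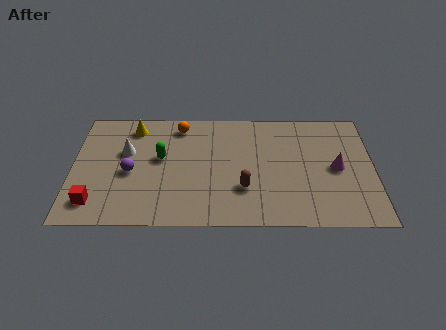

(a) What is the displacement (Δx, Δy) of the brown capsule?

(-2.3, 0.0)

The brown capsule was at about (9.7, 2.3) and moved to about (7.4, 2.3).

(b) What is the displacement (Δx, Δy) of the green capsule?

(2.1, 0.0)

The green capsule was at about (1.7, 4.2) and moved to about (3.8, 4.2).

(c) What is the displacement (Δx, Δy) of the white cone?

(0.7, 2.3)

From the two frames, the white cone sits at roughly (1.6, 2.3) before and (2.3, 4.6) after.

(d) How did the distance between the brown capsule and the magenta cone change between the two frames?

+2.2

They were about 2.0 units apart before and 4.2 after — 2.2 units further apart.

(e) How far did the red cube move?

1.7

The red cube moved from about (2.7, 1.2) to (1.0, 1.4), a distance of √(1.7² + 0.2²) ≈ 1.7.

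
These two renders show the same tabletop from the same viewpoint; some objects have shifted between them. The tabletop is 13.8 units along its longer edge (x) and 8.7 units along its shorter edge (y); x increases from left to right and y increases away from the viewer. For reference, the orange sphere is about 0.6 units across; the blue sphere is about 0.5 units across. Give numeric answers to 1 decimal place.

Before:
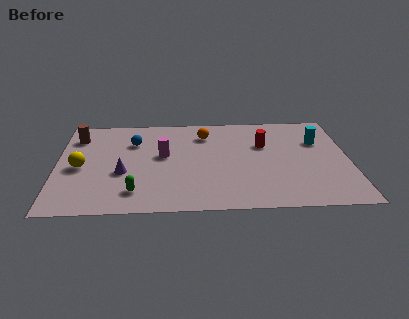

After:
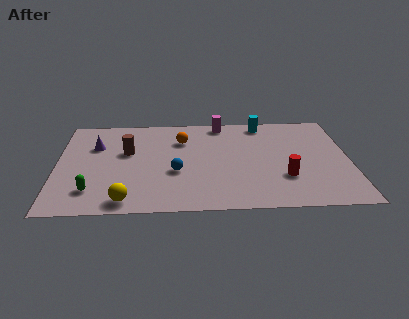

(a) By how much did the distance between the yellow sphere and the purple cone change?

+3.0

The distance was about 2.1 in the first image and 5.1 in the second, so they moved 3.0 units further apart.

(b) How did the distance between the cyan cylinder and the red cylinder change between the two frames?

+2.5

They were about 2.6 units apart before and 5.1 after — 2.5 units further apart.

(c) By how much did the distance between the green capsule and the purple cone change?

+2.2

They were about 1.8 units apart before and 4.0 after — 2.2 units further apart.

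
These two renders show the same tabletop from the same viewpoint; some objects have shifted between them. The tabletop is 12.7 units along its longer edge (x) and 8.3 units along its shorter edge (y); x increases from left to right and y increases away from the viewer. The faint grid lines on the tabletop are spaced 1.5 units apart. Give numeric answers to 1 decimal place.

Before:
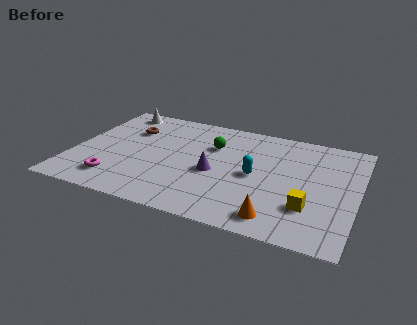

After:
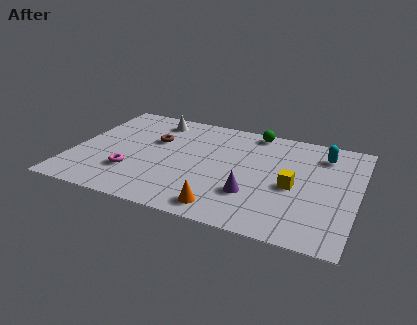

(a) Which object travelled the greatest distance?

the cyan capsule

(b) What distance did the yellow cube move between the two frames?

1.5

From (10.7, 2.4) to (9.9, 3.7), the yellow cube covered √(0.8² + 1.3²) ≈ 1.5 units.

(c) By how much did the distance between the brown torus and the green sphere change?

+1.0

Before: roughly 3.8 units apart; after: 4.8. That's 1.0 units further apart.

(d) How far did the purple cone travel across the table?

2.1

From (6.4, 3.6) to (8.2, 2.5), the purple cone covered √(1.8² + 1.1²) ≈ 2.1 units.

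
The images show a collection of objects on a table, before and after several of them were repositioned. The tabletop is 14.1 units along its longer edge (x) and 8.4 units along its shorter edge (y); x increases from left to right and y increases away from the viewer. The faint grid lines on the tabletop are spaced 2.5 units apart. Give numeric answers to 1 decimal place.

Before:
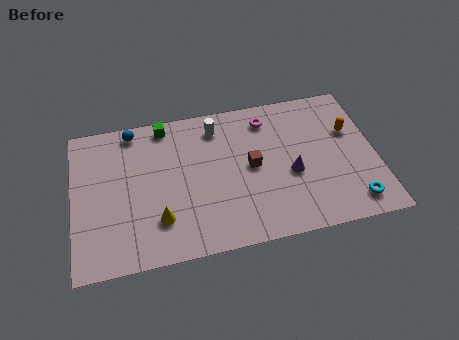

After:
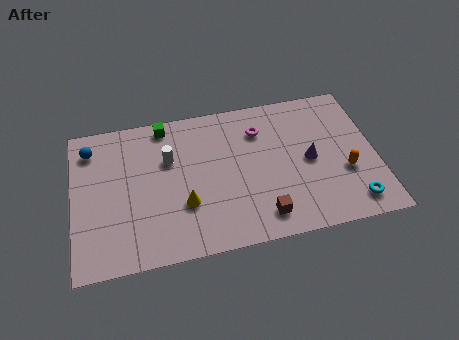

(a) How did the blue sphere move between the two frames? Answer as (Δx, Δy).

(-2.0, -0.7)

The blue sphere started near (2.9, 7.5) and ended near (0.9, 6.8).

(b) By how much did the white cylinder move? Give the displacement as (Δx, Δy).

(-2.3, -1.4)

The white cylinder was at about (6.8, 6.9) and moved to about (4.5, 5.5).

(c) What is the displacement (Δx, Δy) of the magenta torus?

(-0.4, -0.6)

The magenta torus was at about (9.2, 6.9) and moved to about (8.8, 6.3).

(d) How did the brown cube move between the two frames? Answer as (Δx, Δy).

(0.3, -2.9)

The brown cube was at about (8.3, 4.3) and moved to about (8.6, 1.4).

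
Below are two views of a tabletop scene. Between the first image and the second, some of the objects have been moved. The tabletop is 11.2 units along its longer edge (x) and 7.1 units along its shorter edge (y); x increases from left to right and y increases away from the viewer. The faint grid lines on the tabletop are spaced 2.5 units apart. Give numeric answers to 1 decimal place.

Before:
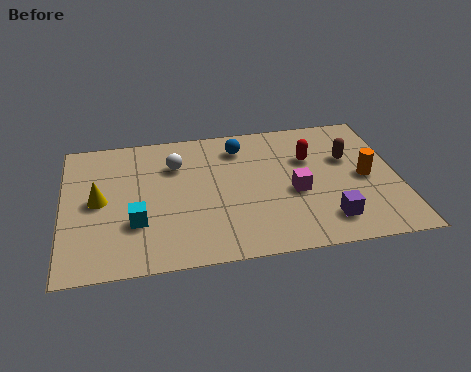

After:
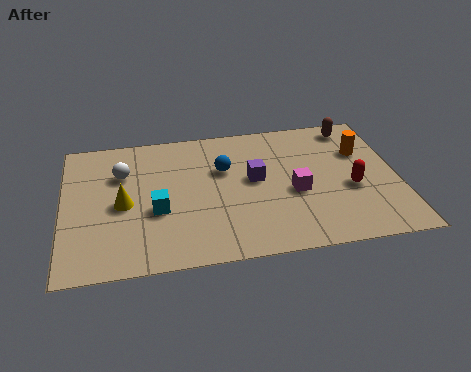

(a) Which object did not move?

the magenta cube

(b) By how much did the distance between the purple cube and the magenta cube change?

-0.3

The distance was about 1.9 in the first image and 1.6 in the second, so they moved 0.3 units closer together.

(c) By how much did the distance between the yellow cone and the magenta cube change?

-0.8

They were about 6.5 units apart before and 5.7 after — 0.8 units closer together.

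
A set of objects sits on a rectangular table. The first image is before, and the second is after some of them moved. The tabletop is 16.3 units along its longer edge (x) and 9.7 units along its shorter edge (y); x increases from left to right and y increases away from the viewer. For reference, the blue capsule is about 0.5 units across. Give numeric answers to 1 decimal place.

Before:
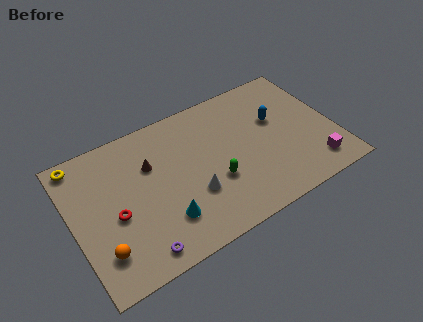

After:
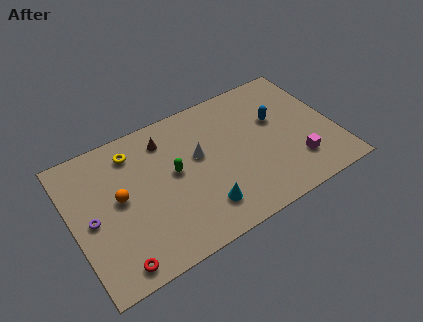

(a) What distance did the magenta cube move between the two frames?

1.2

The magenta cube moved from about (14.6, 1.7) to (13.6, 2.4), a distance of √(1.0² + 0.7²) ≈ 1.2.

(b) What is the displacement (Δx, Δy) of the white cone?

(0.7, 2.4)

The white cone started near (7.2, 3.3) and ended near (7.9, 5.7).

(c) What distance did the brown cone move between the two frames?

1.7

From (5.0, 6.5) to (6.1, 7.8), the brown cone covered √(1.1² + 1.3²) ≈ 1.7 units.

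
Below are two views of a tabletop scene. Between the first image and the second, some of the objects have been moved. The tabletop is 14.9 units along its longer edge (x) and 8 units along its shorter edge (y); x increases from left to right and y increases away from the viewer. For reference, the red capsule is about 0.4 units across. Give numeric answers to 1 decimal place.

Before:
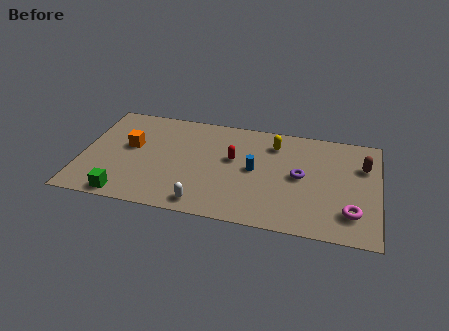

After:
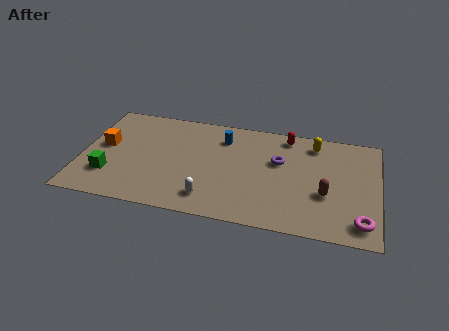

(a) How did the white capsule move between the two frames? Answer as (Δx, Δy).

(0.3, 0.5)

From the two frames, the white capsule sits at roughly (6.3, 1.0) before and (6.6, 1.5) after.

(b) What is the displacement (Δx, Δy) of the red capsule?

(2.6, 2.3)

The red capsule was at about (7.6, 4.7) and moved to about (10.2, 7.0).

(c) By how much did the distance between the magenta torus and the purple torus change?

+2.2

Before: roughly 3.4 units apart; after: 5.6. That's 2.2 units further apart.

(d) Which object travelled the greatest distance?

the red capsule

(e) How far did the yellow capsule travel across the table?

2.0

The yellow capsule moved from about (9.6, 6.3) to (11.6, 6.7), a distance of √(2.0² + 0.4²) ≈ 2.0.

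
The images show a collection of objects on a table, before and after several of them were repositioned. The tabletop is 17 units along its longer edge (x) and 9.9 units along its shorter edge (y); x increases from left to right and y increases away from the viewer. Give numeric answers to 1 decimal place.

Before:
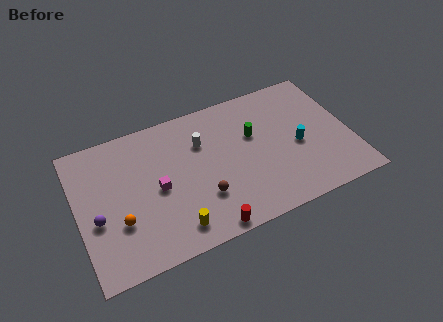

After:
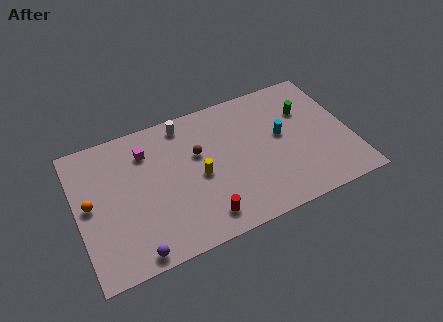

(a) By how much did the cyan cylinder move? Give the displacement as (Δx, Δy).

(-0.9, 1.1)

The cyan cylinder started near (13.7, 4.4) and ended near (12.8, 5.5).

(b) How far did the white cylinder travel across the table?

2.0

The white cylinder was near (7.9, 6.9) before and (7.0, 8.7) after, so it travelled √(0.9² + 1.8²) ≈ 2.0 units.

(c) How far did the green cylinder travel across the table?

3.5

The green cylinder moved from about (11.1, 6.2) to (14.5, 6.8), a distance of √(3.4² + 0.6²) ≈ 3.5.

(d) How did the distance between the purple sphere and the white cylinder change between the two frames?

+1.3

Before: roughly 7.4 units apart; after: 8.7. That's 1.3 units further apart.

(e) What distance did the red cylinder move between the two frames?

0.8

The red cylinder was near (7.5, 0.8) before and (7.4, 1.6) after, so it travelled √(0.1² + 0.8²) ≈ 0.8 units.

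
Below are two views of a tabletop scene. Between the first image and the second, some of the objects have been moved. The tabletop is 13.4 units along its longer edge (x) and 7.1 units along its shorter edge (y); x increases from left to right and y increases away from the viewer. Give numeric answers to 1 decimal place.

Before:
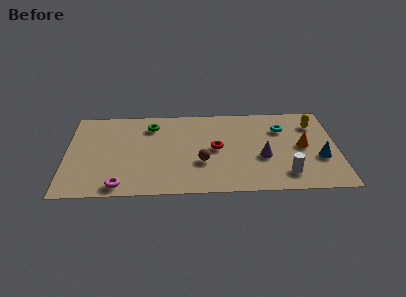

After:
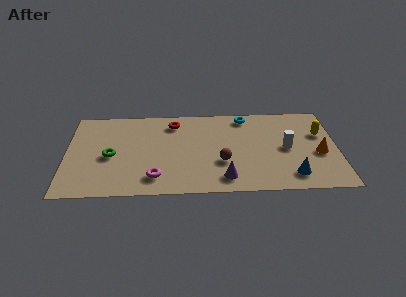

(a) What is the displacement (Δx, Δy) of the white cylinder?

(0.1, 2.1)

The white cylinder was at about (10.8, 1.4) and moved to about (10.9, 3.5).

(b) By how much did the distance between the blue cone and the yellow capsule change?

+0.8

Before: roughly 2.8 units apart; after: 3.6. That's 0.8 units further apart.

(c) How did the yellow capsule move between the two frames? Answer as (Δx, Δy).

(0.3, -0.8)

From the two frames, the yellow capsule sits at roughly (12.3, 5.4) before and (12.6, 4.6) after.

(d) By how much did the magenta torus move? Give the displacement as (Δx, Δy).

(1.7, 0.6)

From the two frames, the magenta torus sits at roughly (2.7, 0.8) before and (4.4, 1.4) after.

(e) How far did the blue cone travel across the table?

1.9

The blue cone moved from about (12.5, 2.6) to (11.1, 1.3), a distance of √(1.4² + 1.3²) ≈ 1.9.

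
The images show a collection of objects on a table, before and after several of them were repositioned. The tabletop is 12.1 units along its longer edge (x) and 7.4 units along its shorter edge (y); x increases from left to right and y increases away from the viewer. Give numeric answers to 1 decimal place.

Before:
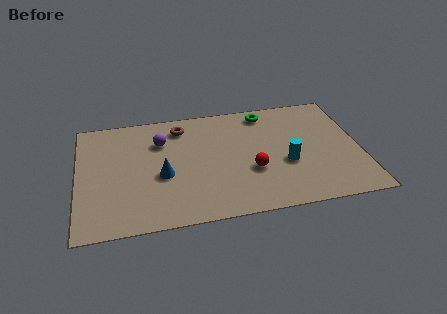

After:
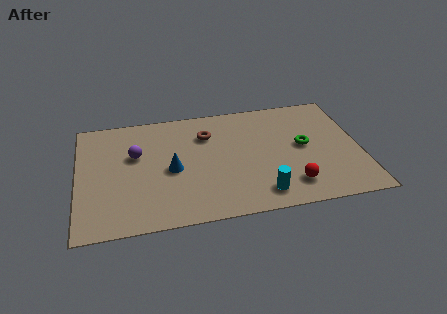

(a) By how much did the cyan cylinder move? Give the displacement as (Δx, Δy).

(-1.2, -1.7)

The cyan cylinder started near (8.9, 2.9) and ended near (7.7, 1.2).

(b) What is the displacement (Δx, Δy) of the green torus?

(1.5, -2.5)

The green torus started near (8.2, 6.4) and ended near (9.7, 3.9).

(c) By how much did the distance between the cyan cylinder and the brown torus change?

-0.7

The distance was about 5.4 in the first image and 4.7 in the second, so they moved 0.7 units closer together.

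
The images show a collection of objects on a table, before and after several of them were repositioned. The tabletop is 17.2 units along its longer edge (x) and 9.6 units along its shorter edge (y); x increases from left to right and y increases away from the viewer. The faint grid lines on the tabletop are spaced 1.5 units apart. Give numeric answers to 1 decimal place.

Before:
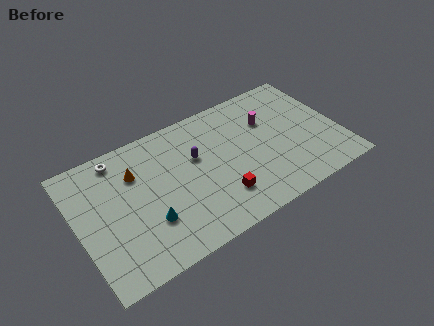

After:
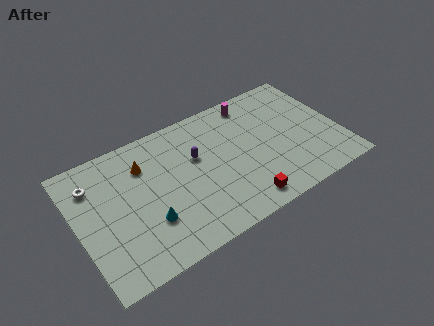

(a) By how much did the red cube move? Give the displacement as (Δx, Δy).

(1.3, -1.1)

The red cube started near (8.9, 2.4) and ended near (10.2, 1.3).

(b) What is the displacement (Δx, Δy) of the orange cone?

(0.6, 0.3)

From the two frames, the orange cone sits at roughly (4.0, 6.8) before and (4.6, 7.1) after.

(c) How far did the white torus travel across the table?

2.1

From (3.1, 8.4) to (1.3, 7.3), the white torus covered √(1.8² + 1.1²) ≈ 2.1 units.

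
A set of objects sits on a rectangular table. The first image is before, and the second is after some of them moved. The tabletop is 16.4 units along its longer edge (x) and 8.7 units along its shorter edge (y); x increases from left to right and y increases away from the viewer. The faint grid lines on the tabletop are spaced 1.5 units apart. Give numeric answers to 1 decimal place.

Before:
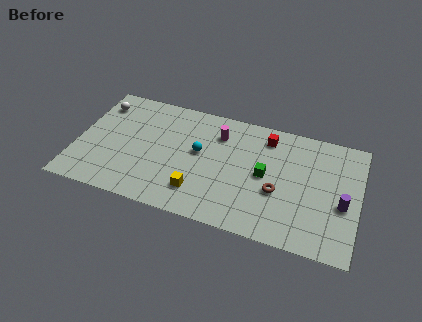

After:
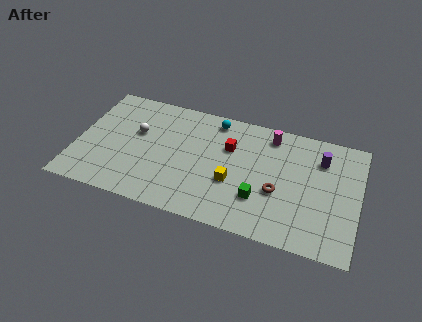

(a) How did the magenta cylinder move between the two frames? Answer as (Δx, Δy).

(3.0, 0.8)

The magenta cylinder was at about (8.1, 6.6) and moved to about (11.1, 7.4).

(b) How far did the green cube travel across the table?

1.8

From (11.0, 4.4) to (10.8, 2.6), the green cube covered √(0.2² + 1.8²) ≈ 1.8 units.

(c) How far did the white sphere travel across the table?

2.9

From (1.0, 6.9) to (3.4, 5.3), the white sphere covered √(2.4² + 1.6²) ≈ 2.9 units.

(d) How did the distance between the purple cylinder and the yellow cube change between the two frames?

-2.5

Before: roughly 8.4 units apart; after: 5.9. That's 2.5 units closer together.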